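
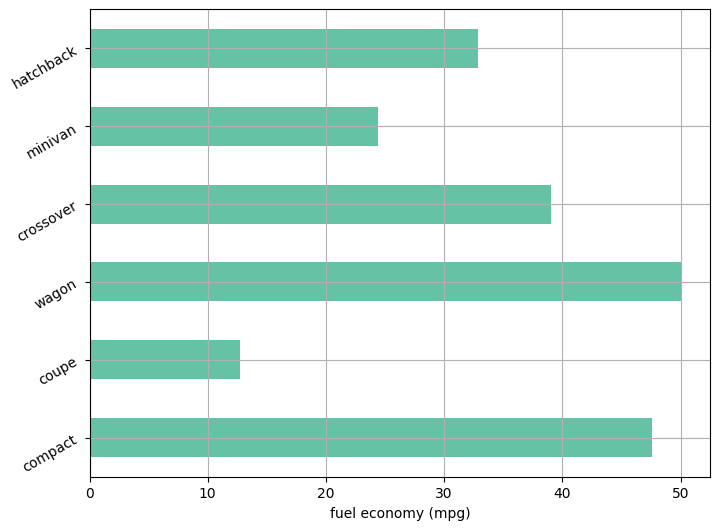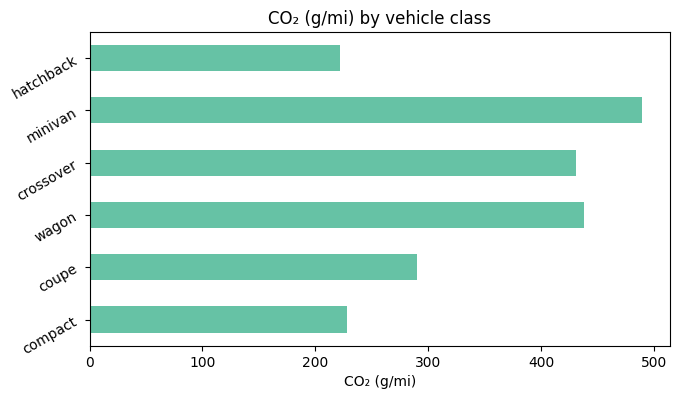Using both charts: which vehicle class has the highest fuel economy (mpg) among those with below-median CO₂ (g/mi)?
compact

Chart 2 median CO₂ (g/mi) ≈ 350; below-median vehicle classes: compact, coupe, hatchback. Among those, compact has the highest fuel economy (mpg) (≈ 50).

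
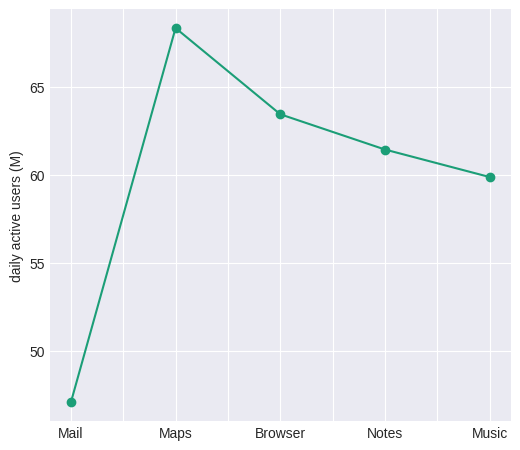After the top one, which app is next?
Top 3: Maps ≈ 68, Browser ≈ 64, Notes ≈ 62.

Browser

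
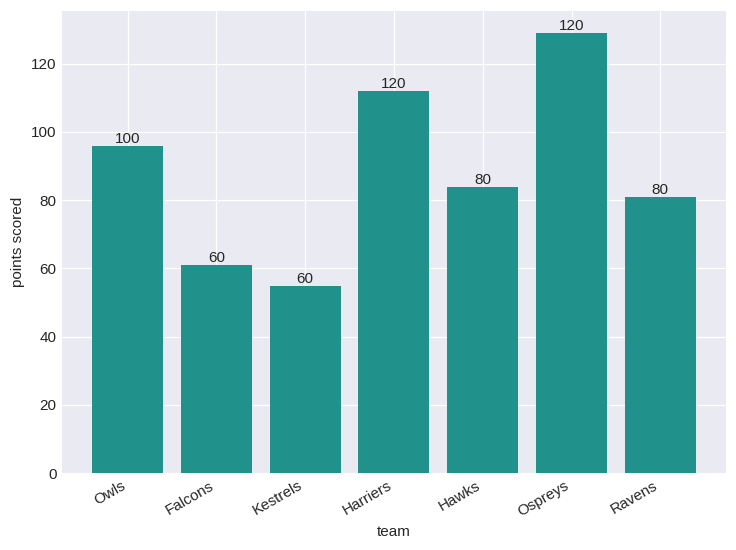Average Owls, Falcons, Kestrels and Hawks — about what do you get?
(100 + 60 + 60 + 80) / 4 ≈ 75.

≈ 75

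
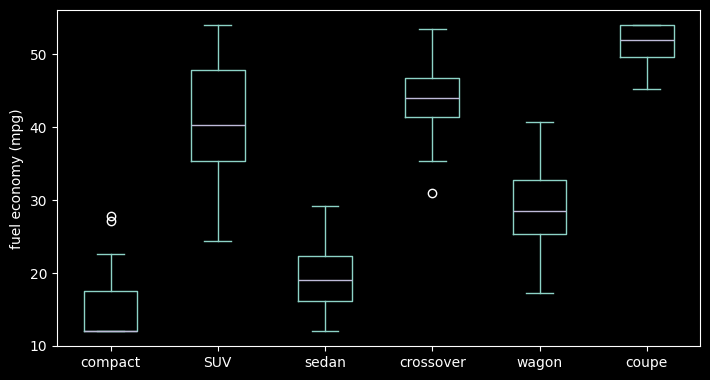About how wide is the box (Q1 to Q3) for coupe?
≈ 5

Q3 ≈ 55, Q1 ≈ 50; IQR ≈ 5.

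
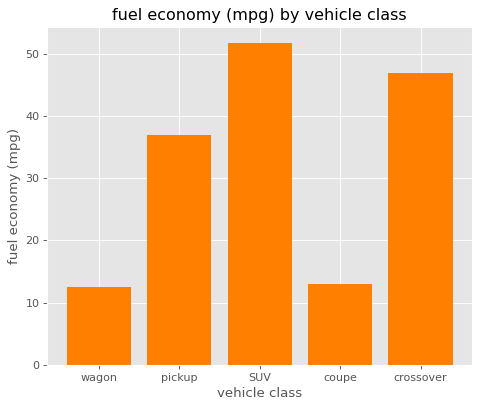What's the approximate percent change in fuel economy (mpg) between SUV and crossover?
≈ -10%

SUV ≈ 50, crossover ≈ 45; (45 − 50) / 50 ≈ -10%.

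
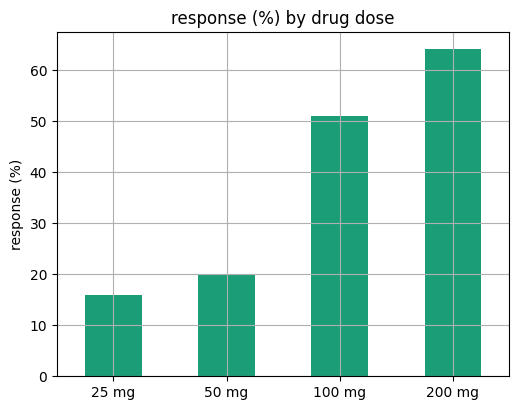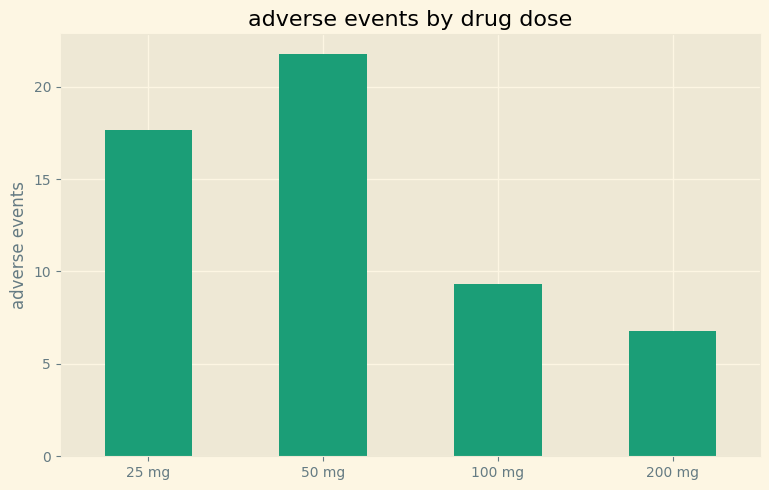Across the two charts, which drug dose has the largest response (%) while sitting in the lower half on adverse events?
200 mg

Chart 2 median adverse events ≈ 14; below-median drug doses: 100 mg, 200 mg. Among those, 200 mg has the highest response (%) (≈ 60).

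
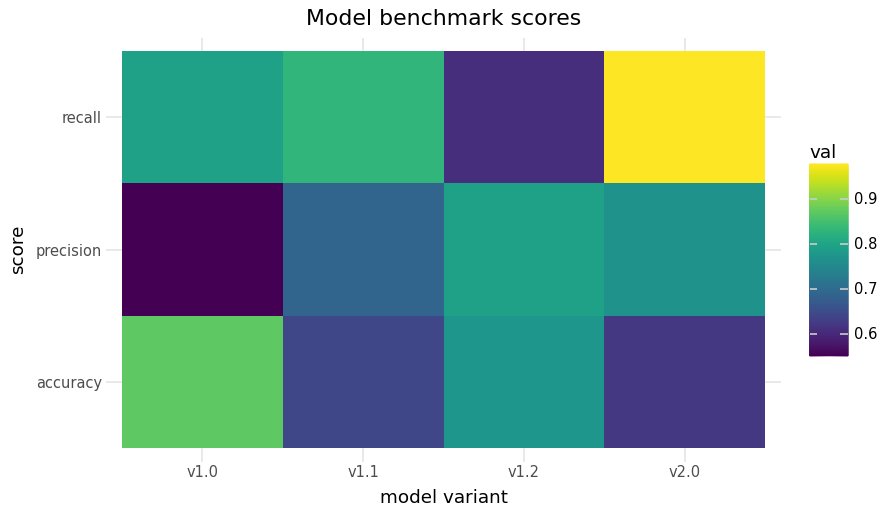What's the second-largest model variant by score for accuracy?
Top 3 for accuracy: v1.0 ≈ 0.85, v1.2 ≈ 0.80, v1.1 ≈ 0.65.

v1.2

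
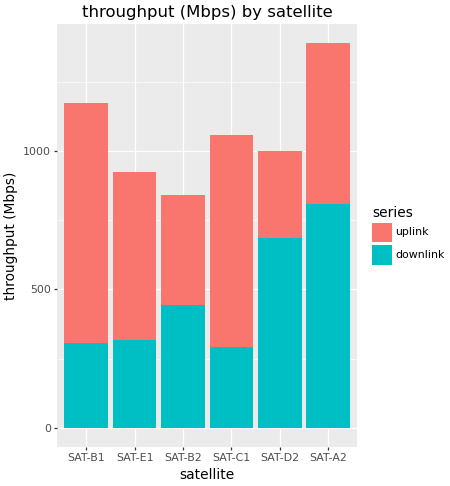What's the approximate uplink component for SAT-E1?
≈ 600

uplink top ≈ 1000, bottom ≈ 400; segment ≈ 600.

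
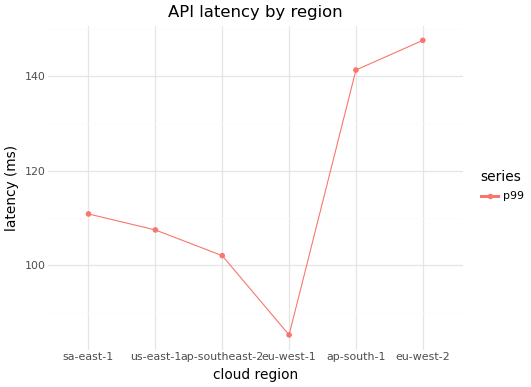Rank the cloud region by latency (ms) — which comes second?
ap-south-1

Top 3: eu-west-2 ≈ 150, ap-south-1 ≈ 140, sa-east-1 ≈ 110.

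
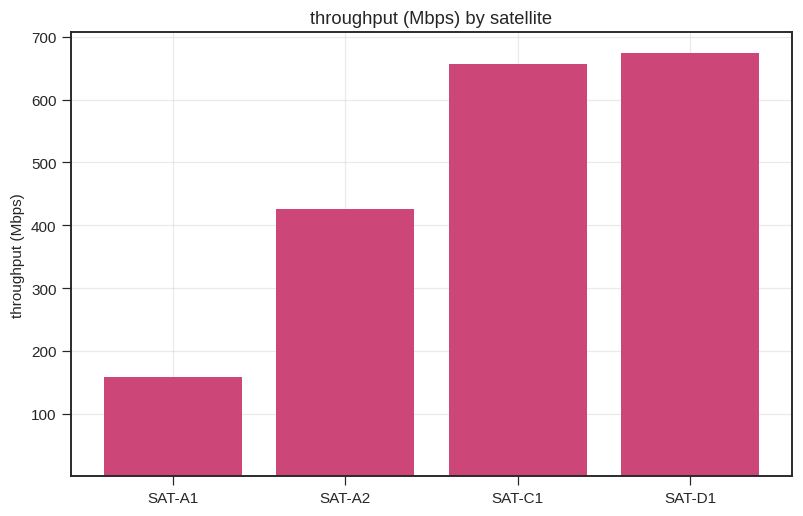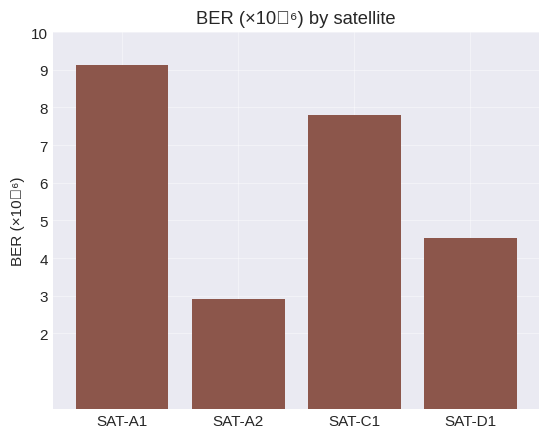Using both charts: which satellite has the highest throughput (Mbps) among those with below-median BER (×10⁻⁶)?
SAT-D1

Chart 2 median BER (×10⁻⁶) ≈ 6; below-median satellites: SAT-A2, SAT-D1. Among those, SAT-D1 has the highest throughput (Mbps) (≈ 700).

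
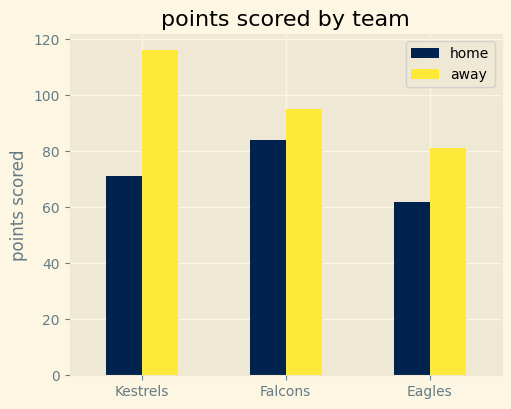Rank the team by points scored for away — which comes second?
Falcons

Top 3 for away: Kestrels ≈ 120, Falcons ≈ 100, Eagles ≈ 80.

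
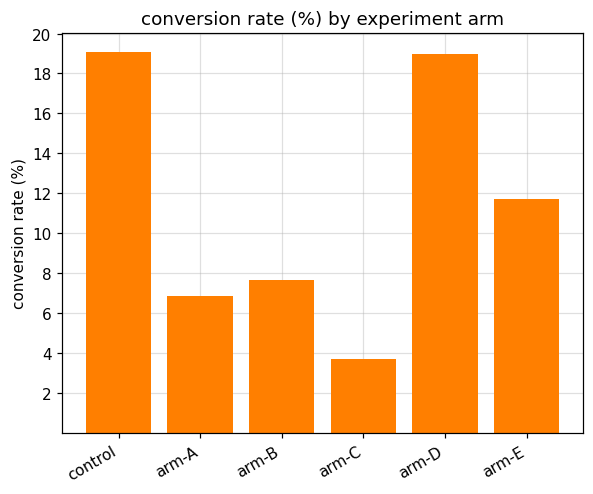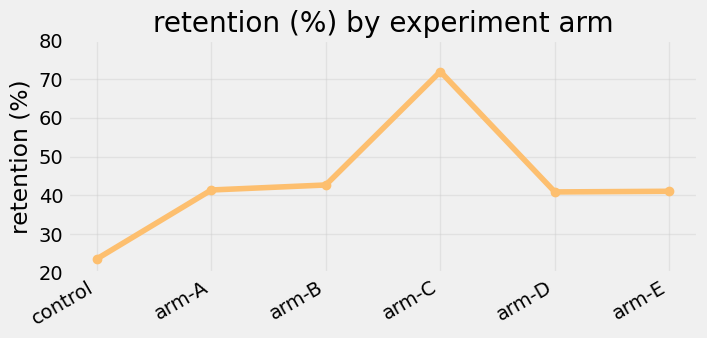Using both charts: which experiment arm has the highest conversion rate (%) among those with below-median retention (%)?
control

Chart 2 median retention (%) ≈ 40; below-median experiment arms: control, arm-D, arm-E. Among those, control has the highest conversion rate (%) (≈ 20).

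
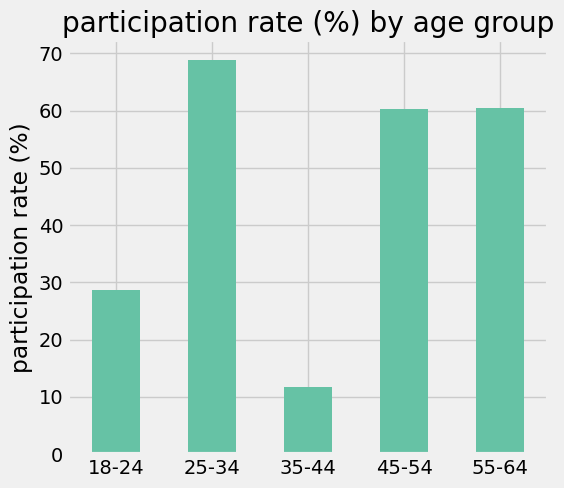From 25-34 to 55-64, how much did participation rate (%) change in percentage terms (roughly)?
≈ -14.3%

25-34 ≈ 70, 55-64 ≈ 60; (60 − 70) / 70 ≈ -14.3%.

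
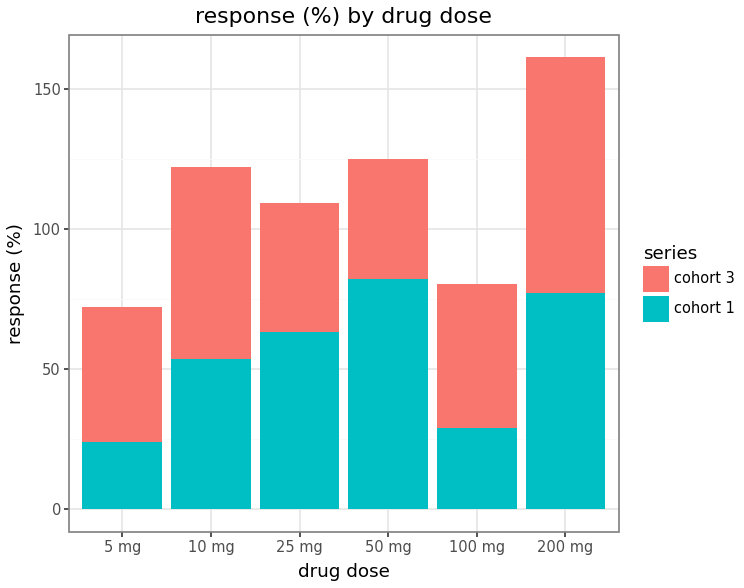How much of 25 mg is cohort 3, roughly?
cohort 3 top ≈ 100, bottom ≈ 60; segment ≈ 40.

≈ 40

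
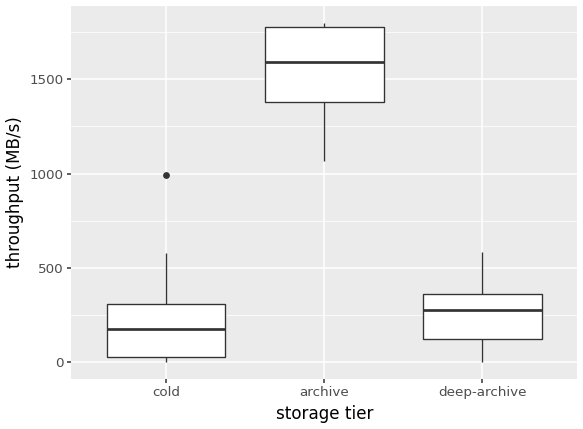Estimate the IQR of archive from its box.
≈ 400

Q3 ≈ 1800, Q1 ≈ 1400; IQR ≈ 400.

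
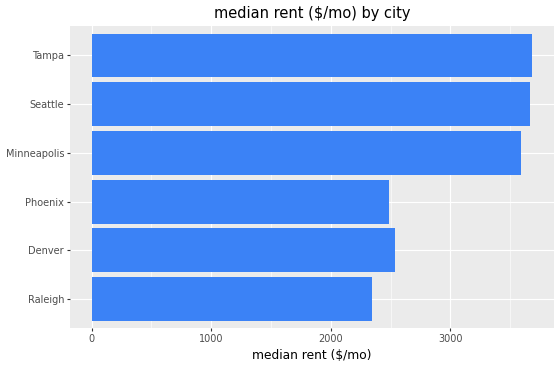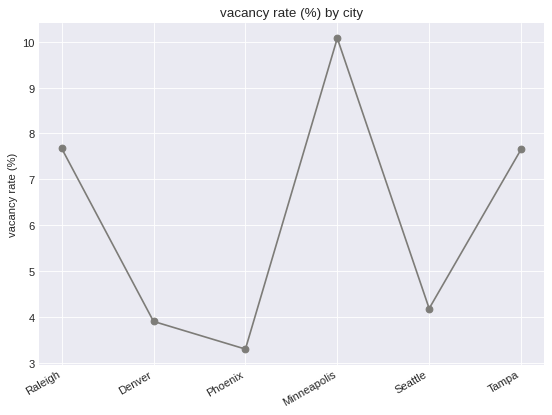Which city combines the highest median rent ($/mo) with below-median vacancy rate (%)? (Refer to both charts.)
Chart 2 median vacancy rate (%) ≈ 6; below-median cities: Denver, Phoenix, Seattle. Among those, Seattle has the highest median rent ($/mo) (≈ 3500).

Seattle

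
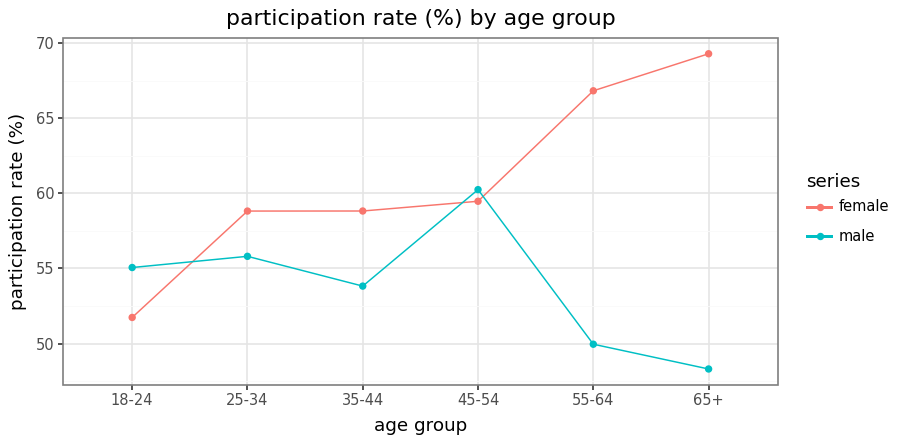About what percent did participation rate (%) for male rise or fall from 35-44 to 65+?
35-44 ≈ 54, 65+ ≈ 48; (48 − 54) / 54 ≈ -11.1%.

≈ -11.1%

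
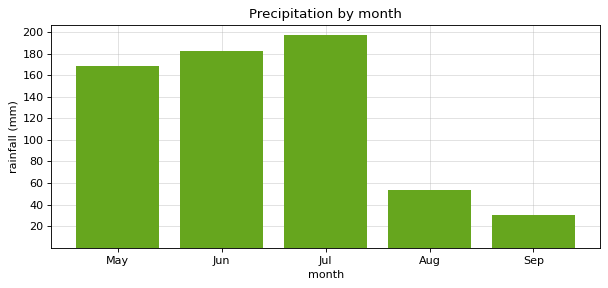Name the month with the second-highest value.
Jun

Top 3: Jul ≈ 200, Jun ≈ 180, May ≈ 160.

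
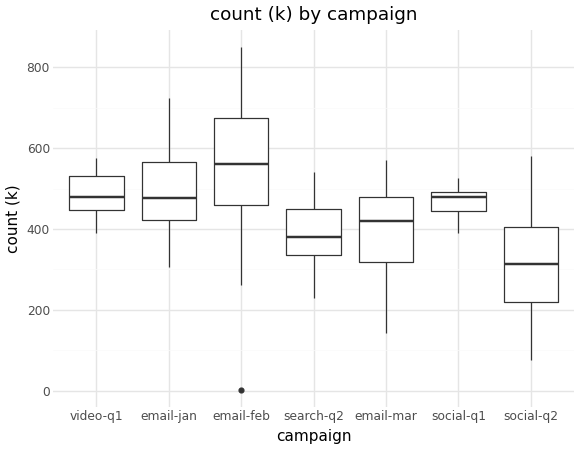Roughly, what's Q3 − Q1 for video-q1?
Q3 ≈ 525, Q1 ≈ 450; IQR ≈ 75.

≈ 75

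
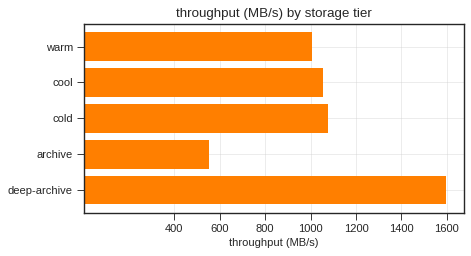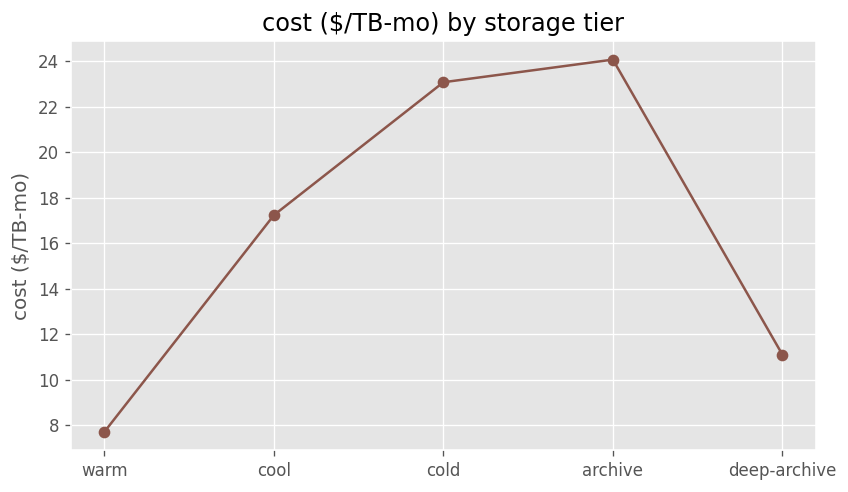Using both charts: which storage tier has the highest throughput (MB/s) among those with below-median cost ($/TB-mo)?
deep-archive

Chart 2 median cost ($/TB-mo) ≈ 15; below-median storage tiers: warm, deep-archive. Among those, deep-archive has the highest throughput (MB/s) (≈ 1600).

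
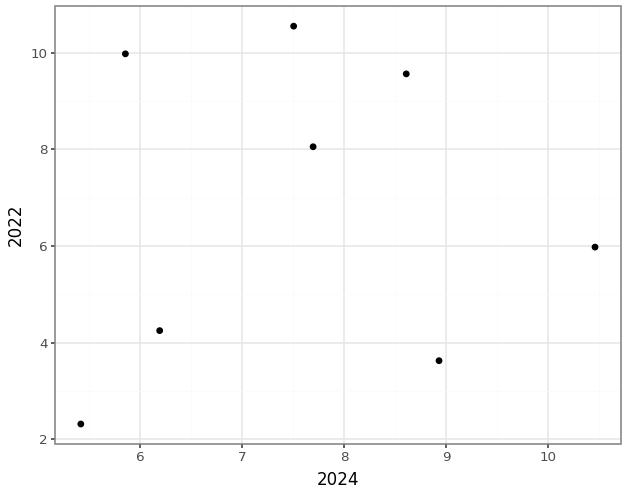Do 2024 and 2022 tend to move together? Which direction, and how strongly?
no clear correlation

Points are roughly uncorrelated; weak (|r| ≈ 0.1).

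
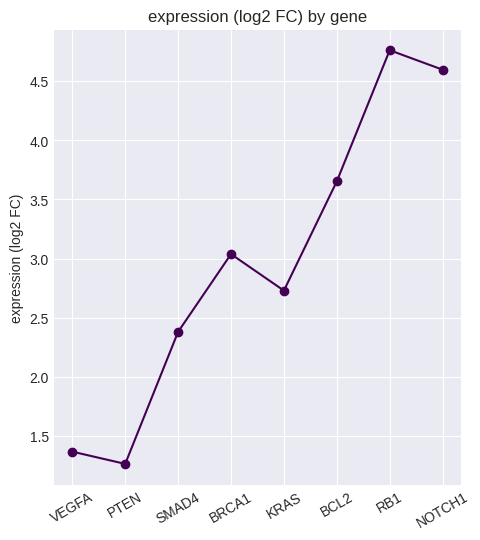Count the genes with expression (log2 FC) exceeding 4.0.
Above 4.0: RB1, NOTCH1.

2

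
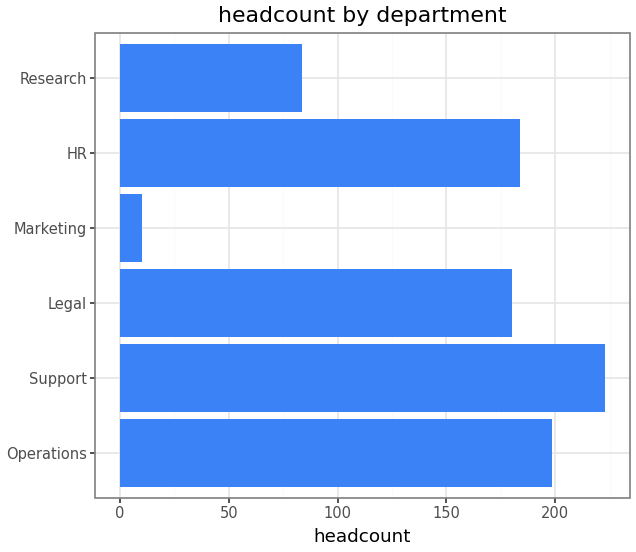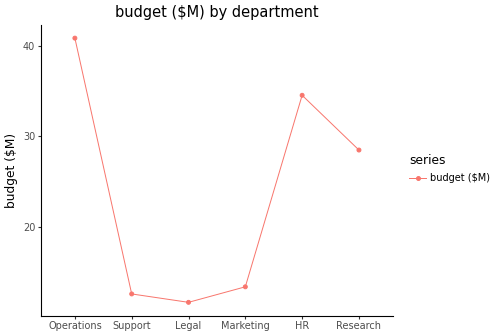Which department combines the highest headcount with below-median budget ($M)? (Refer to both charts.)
Support

Chart 2 median budget ($M) ≈ 20; below-median departments: Support, Legal, Marketing. Among those, Support has the highest headcount (≈ 225).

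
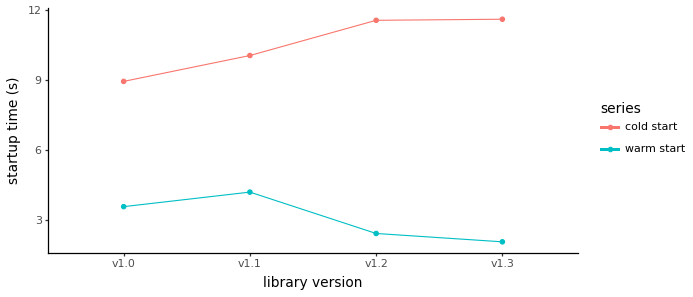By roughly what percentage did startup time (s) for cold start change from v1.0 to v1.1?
≈ +11.1%

v1.0 ≈ 9, v1.1 ≈ 10; (10 − 9) / 9 ≈ +11.1%.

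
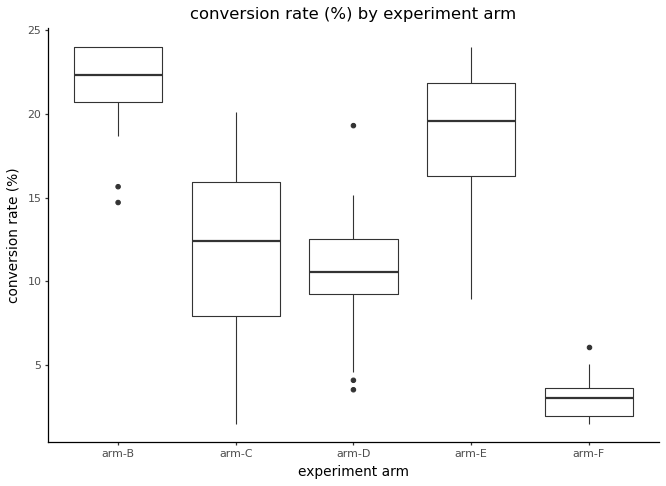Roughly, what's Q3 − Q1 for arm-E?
≈ 6

Q3 ≈ 22, Q1 ≈ 16; IQR ≈ 6.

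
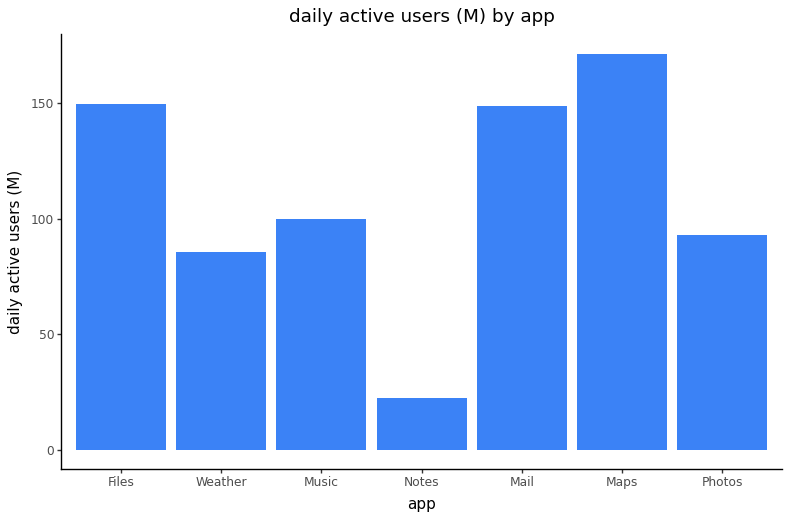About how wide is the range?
≈ 160

Max Maps ≈ 180, min Notes ≈ 20; range ≈ 160.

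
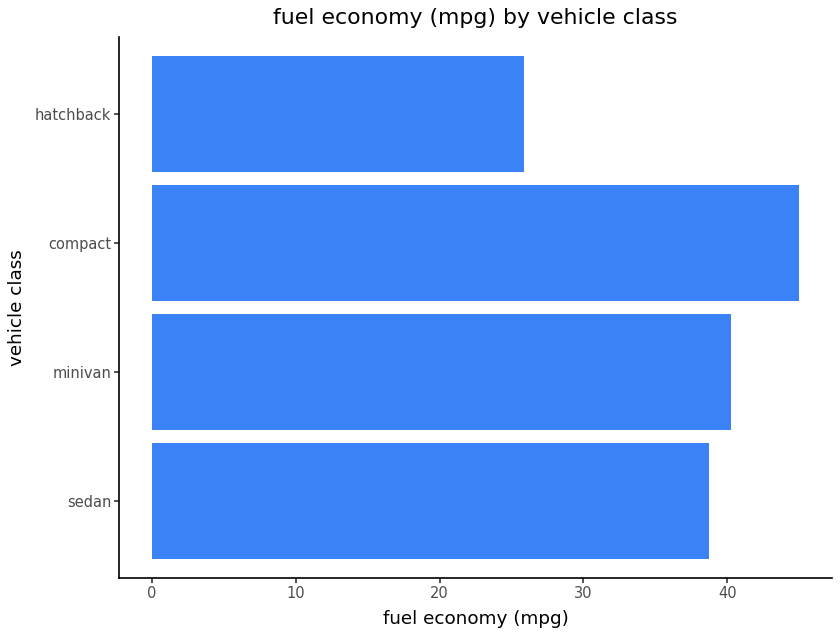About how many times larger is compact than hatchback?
≈ 1.8×

compact ≈ 45, hatchback ≈ 25; 45/25 ≈ 1.8.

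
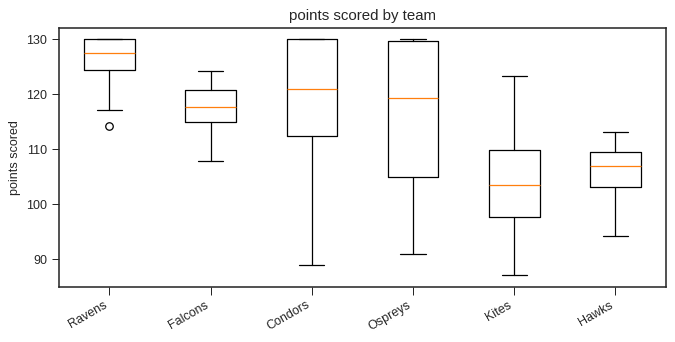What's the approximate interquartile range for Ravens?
≈ 5

Q3 ≈ 130, Q1 ≈ 125; IQR ≈ 5.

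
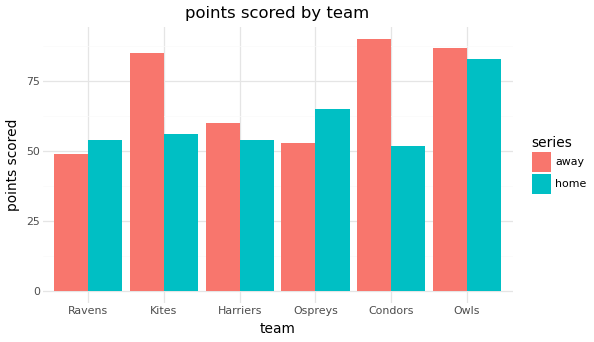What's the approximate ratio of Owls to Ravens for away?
≈ 1.8×

Owls ≈ 90, Ravens ≈ 50; 90/50 ≈ 1.8.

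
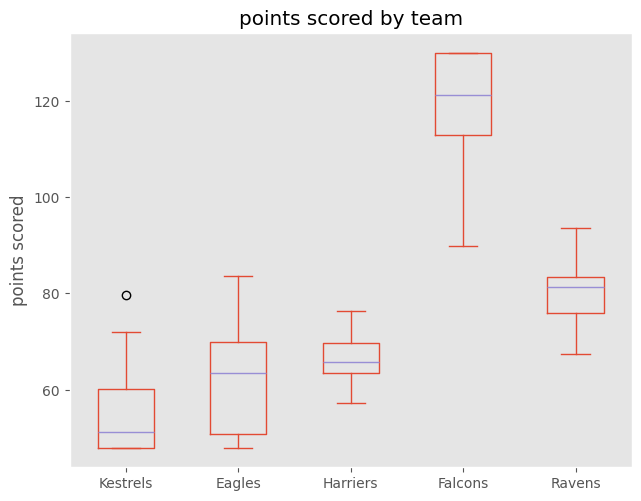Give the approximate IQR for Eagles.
≈ 20

Q3 ≈ 70, Q1 ≈ 50; IQR ≈ 20.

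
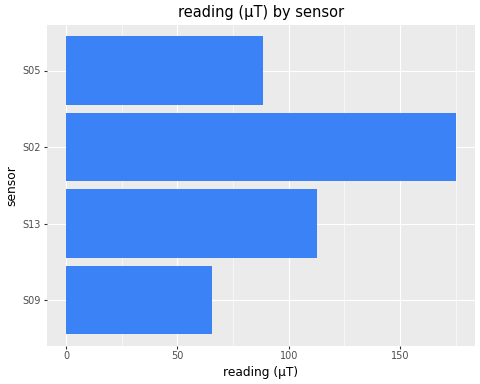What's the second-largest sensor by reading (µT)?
Top 3: S02 ≈ 180, S13 ≈ 120, S05 ≈ 80.

S13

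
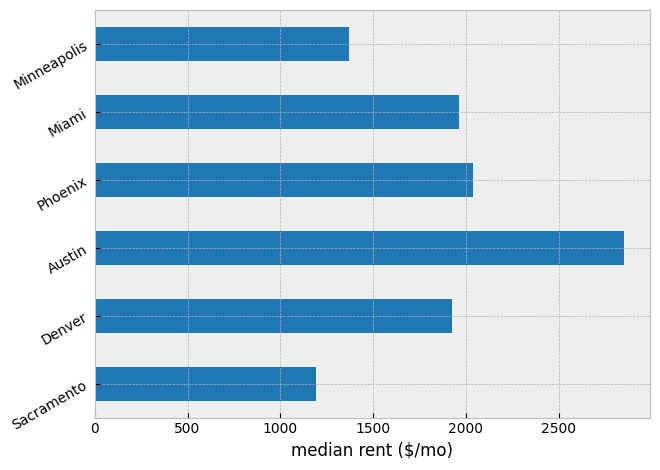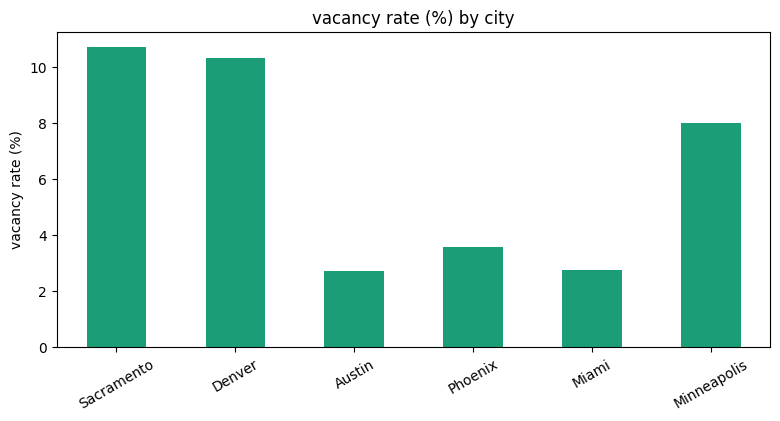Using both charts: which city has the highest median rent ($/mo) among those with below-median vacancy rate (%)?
Chart 2 median vacancy rate (%) ≈ 6; below-median cities: Austin, Phoenix, Miami. Among those, Austin has the highest median rent ($/mo) (≈ 3000).

Austin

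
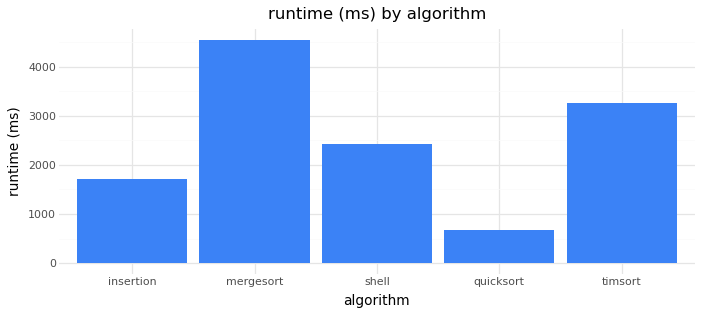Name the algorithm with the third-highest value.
Top 4: mergesort ≈ 4500, timsort ≈ 3500, shell ≈ 2500, insertion ≈ 1500.

shell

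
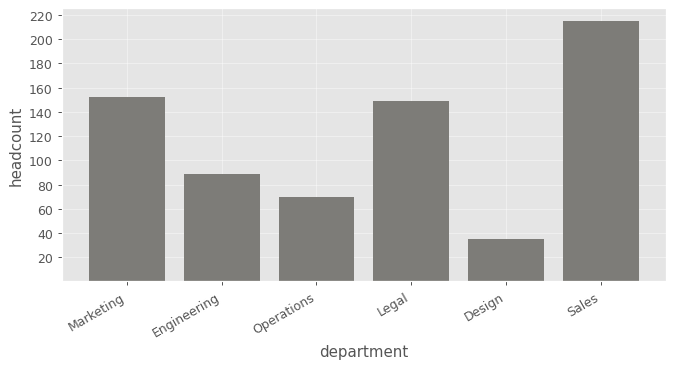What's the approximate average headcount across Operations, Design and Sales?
≈ 113

(80 + 40 + 220) / 3 ≈ 113.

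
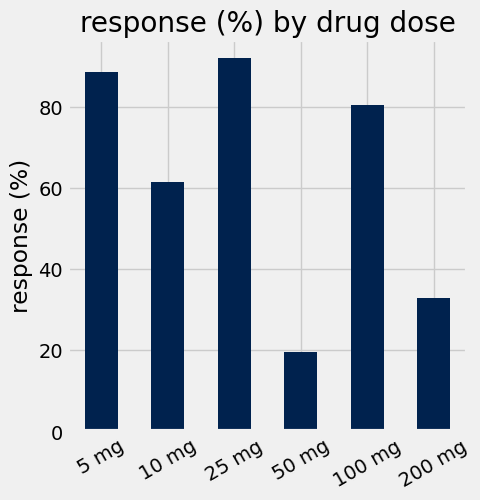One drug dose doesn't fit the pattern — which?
50 mg

50 mg ≈ 20; the rest sit between ≈ 30 and ≈ 90.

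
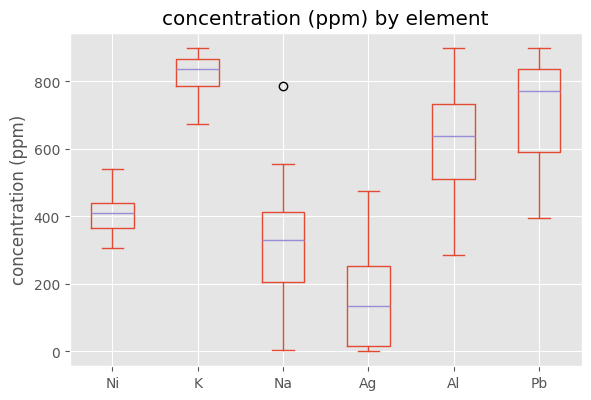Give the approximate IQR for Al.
≈ 200

Q3 ≈ 700, Q1 ≈ 500; IQR ≈ 200.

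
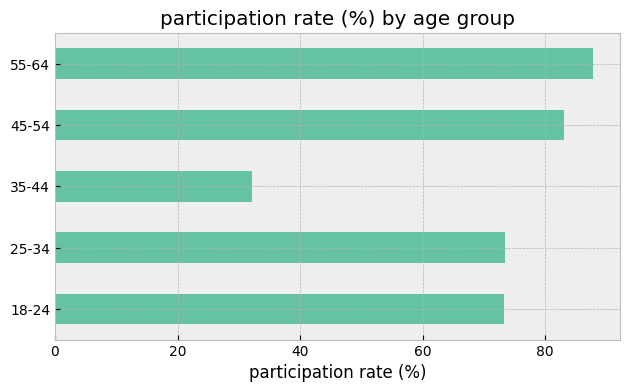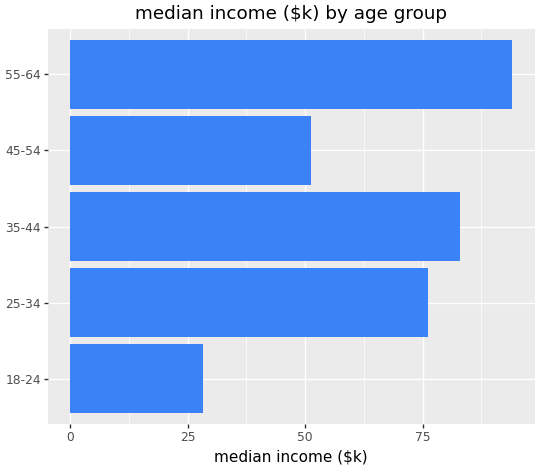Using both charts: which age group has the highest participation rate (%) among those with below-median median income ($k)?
Chart 2 median median income ($k) ≈ 80; below-median age groups: 18-24, 45-54. Among those, 45-54 has the highest participation rate (%) (≈ 80).

45-54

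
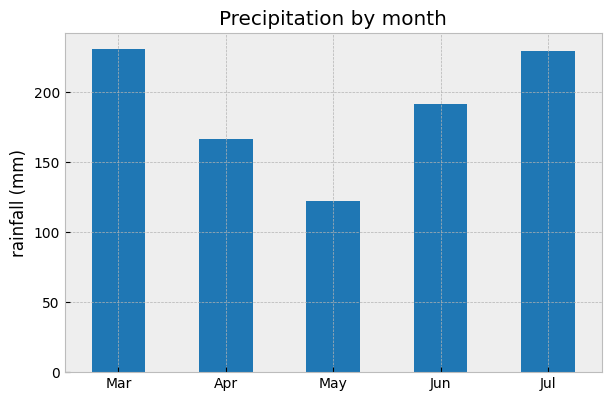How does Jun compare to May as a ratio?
Jun ≈ 200, May ≈ 120; 200/120 ≈ 1.67.

≈ 1.67×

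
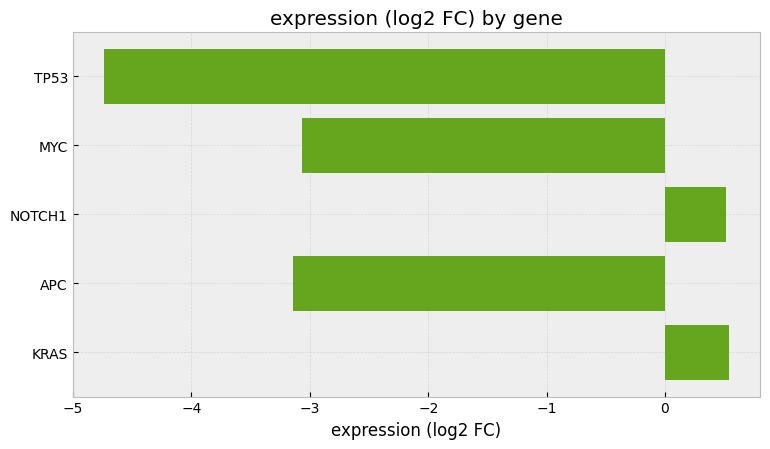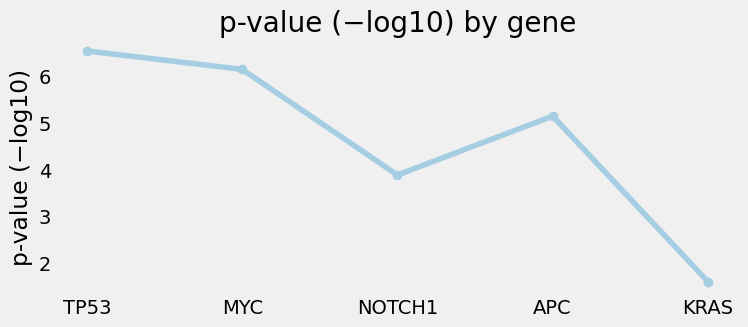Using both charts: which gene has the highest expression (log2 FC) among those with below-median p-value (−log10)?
Chart 2 median p-value (−log10) ≈ 5; below-median genes: NOTCH1, KRAS. Among those, KRAS has the highest expression (log2 FC) (≈ 0.55).

KRAS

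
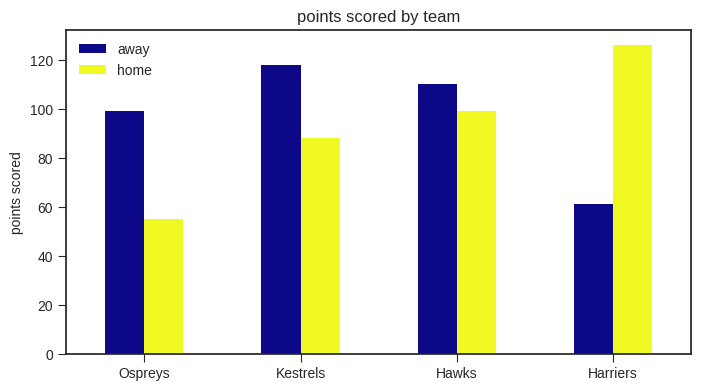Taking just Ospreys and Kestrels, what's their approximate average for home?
(60 + 80) / 2 ≈ 70.

≈ 70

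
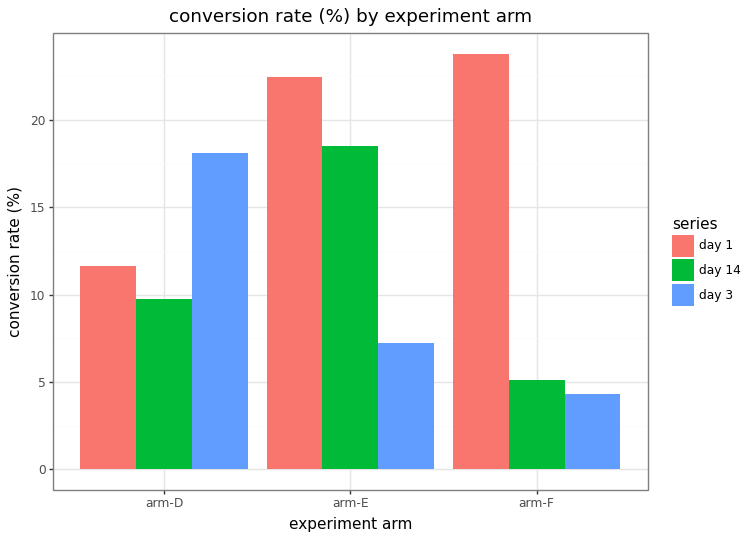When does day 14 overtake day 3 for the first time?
arm-E

arm-D: day 14 ≈ 10 vs day 3 ≈ 18 (not yet); arm-E: day 14 ≈ 18 vs day 3 ≈ 8 (first crossover).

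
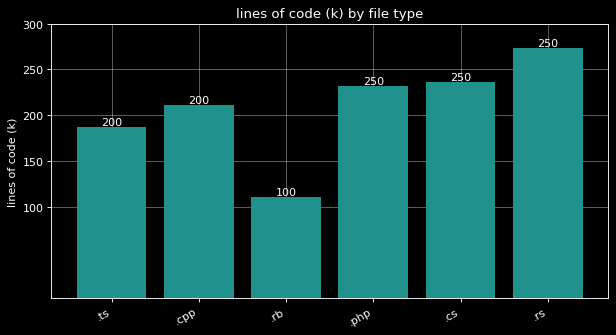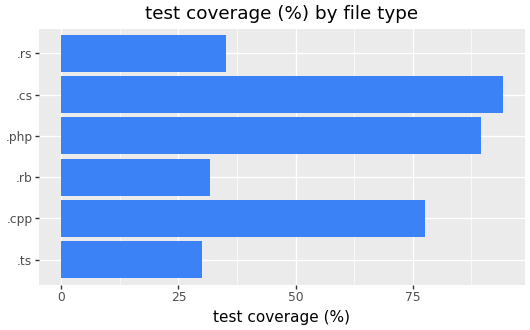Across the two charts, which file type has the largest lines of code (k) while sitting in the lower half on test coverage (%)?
.rs

Chart 2 median test coverage (%) ≈ 60; below-median file types: .ts, .rb, .rs. Among those, .rs has the highest lines of code (k) (≈ 250).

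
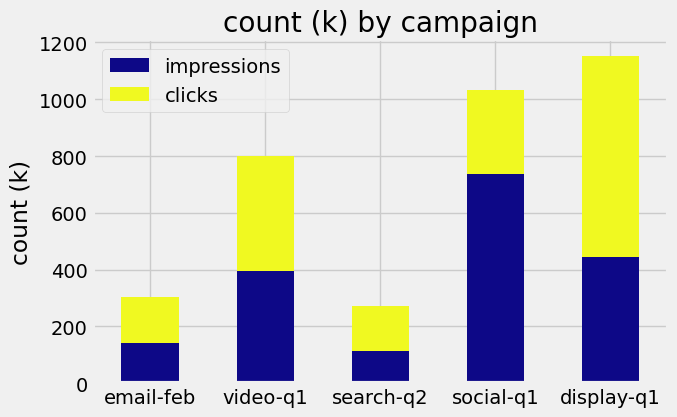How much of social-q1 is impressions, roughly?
impressions top ≈ 700, bottom ≈ 0; segment ≈ 700.

≈ 700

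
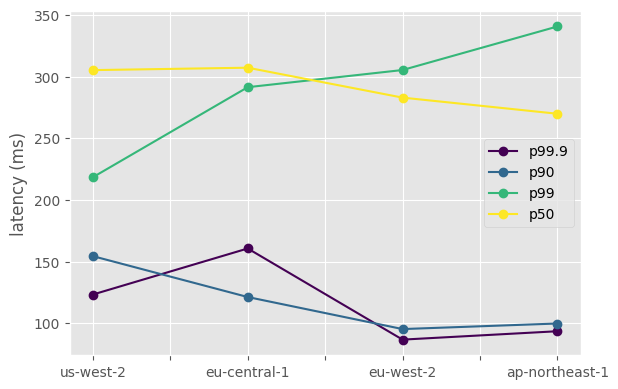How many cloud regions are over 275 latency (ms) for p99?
Above 275: eu-central-1, eu-west-2, ap-northeast-1.

3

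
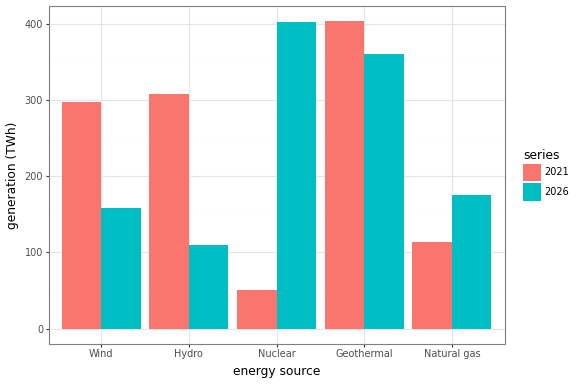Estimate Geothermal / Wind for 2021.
Geothermal ≈ 400, Wind ≈ 300; 400/300 ≈ 1.33.

≈ 1.33×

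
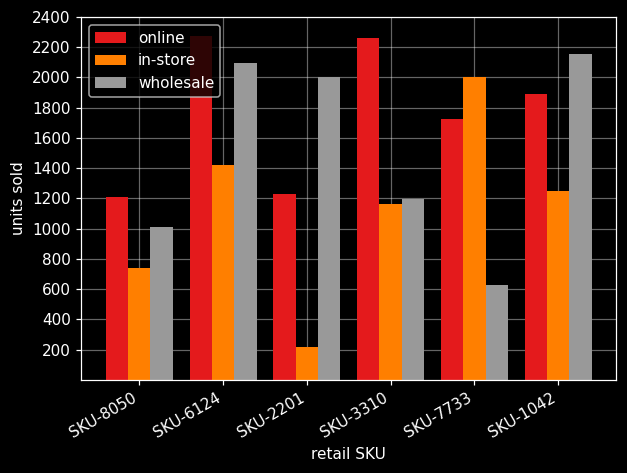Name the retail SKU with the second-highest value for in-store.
SKU-6124

Top 3 for in-store: SKU-7733 ≈ 2000, SKU-6124 ≈ 1400, SKU-1042 ≈ 1200.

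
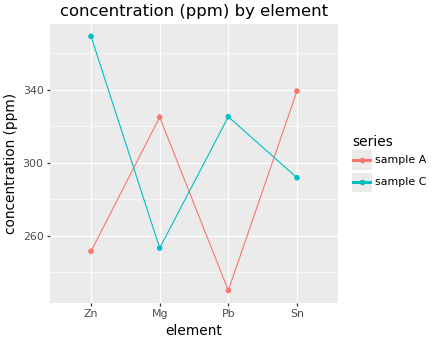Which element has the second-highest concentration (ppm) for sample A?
Mg

Top 3 for sample A: Sn ≈ 340, Mg ≈ 320, Zn ≈ 260.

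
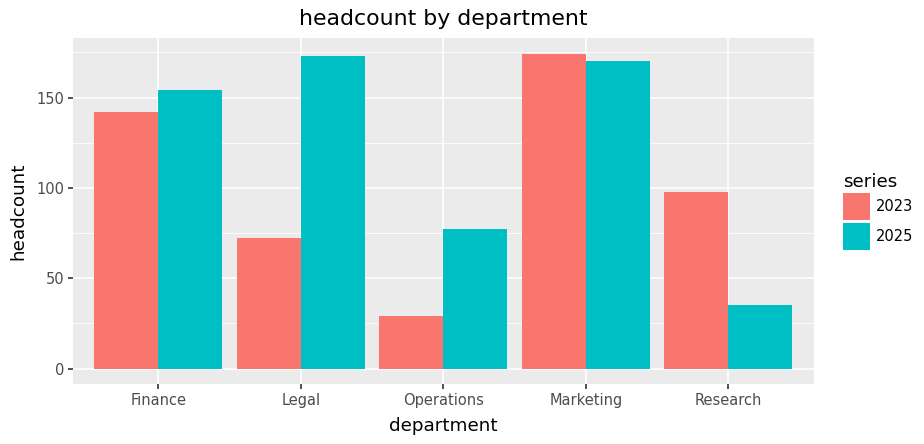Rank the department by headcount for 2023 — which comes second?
Finance

Top 3 for 2023: Marketing ≈ 180, Finance ≈ 140, Research ≈ 100.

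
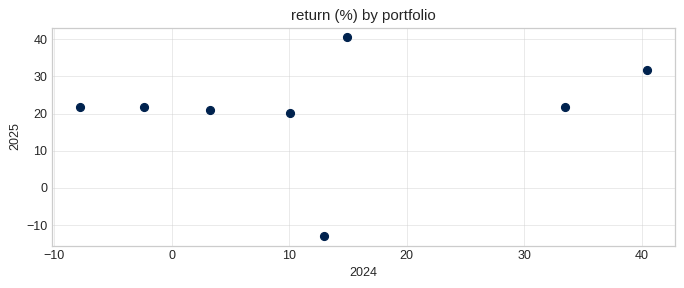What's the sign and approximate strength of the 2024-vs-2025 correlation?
Points are roughly uncorrelated; weak (|r| ≈ 0.2).

no clear correlation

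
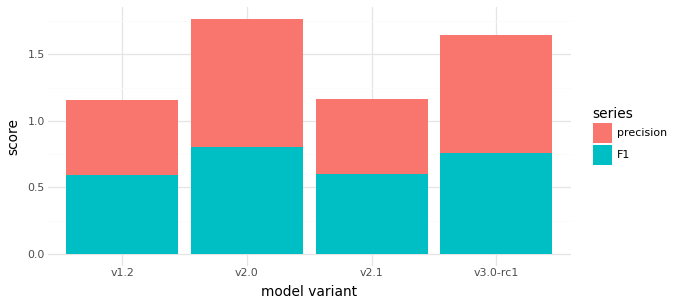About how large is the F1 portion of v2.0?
≈ 0.8

F1 top ≈ 0.8, bottom ≈ 0.0; segment ≈ 0.8.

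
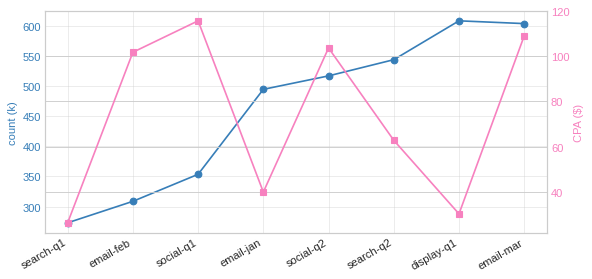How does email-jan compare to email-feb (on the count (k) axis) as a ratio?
≈ 1.67×

email-jan ≈ 500, email-feb ≈ 300; 500/300 ≈ 1.67.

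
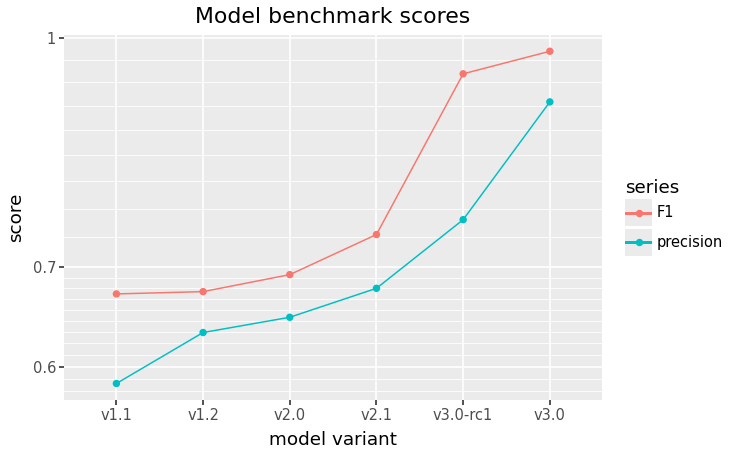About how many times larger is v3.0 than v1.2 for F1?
≈ 1.54×

v3.0 ≈ 1.00, v1.2 ≈ 0.65; 1.00/0.65 ≈ 1.54.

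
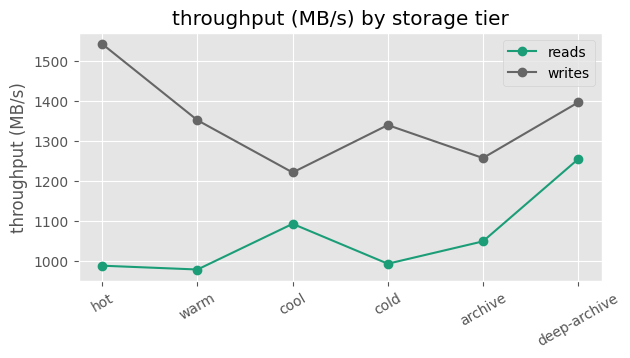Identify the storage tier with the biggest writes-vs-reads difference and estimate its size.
hot, ≈ 550 MB/s

hot: writes ≈ 1550, reads ≈ 1000 → gap ≈ 550. Next-largest (warm) is only ≈ 350.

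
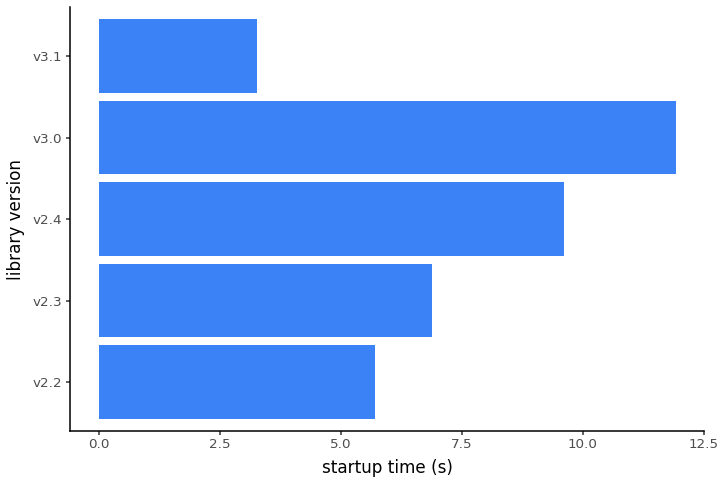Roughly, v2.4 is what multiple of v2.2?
≈ 1.67×

v2.4 ≈ 10, v2.2 ≈ 6; 10/6 ≈ 1.67.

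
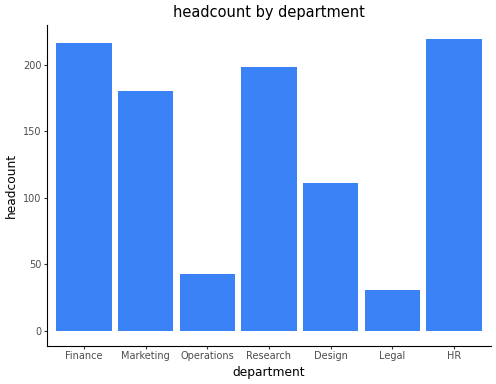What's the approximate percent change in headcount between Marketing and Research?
≈ +11.1%

Marketing ≈ 180, Research ≈ 200; (200 − 180) / 180 ≈ +11.1%.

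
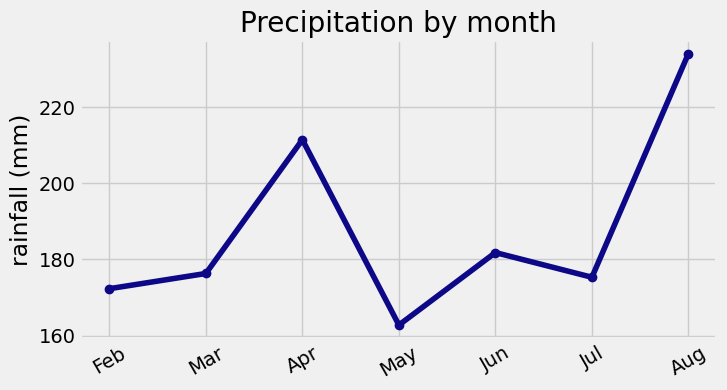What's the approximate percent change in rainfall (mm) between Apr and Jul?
≈ -14.3%

Apr ≈ 210, Jul ≈ 180; (180 − 210) / 210 ≈ -14.3%.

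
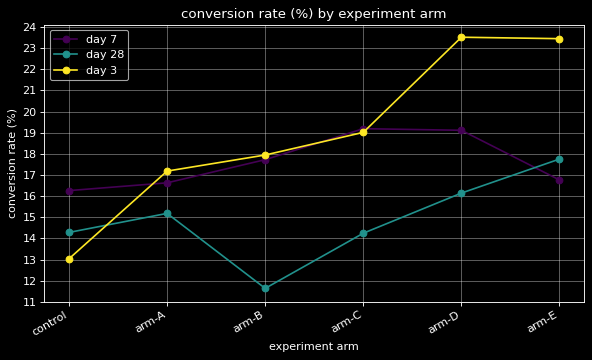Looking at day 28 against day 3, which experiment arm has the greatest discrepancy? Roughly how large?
arm-D, ≈ 8 %

arm-D: day 28 ≈ 16, day 3 ≈ 24 → gap ≈ 8. Next-largest (arm-B) is only ≈ 6.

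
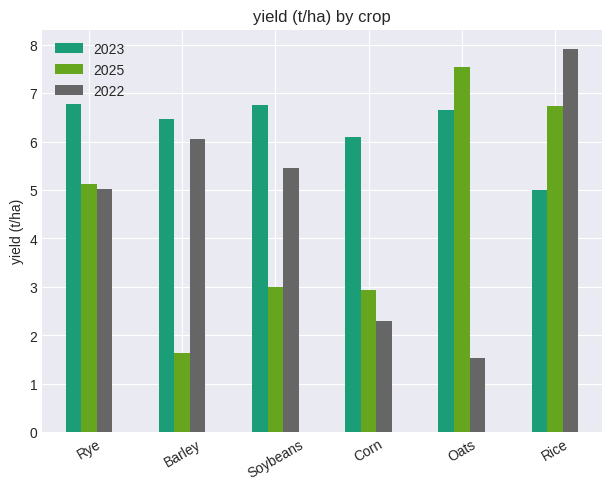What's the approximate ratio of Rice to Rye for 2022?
Rice ≈ 8, Rye ≈ 5; 8/5 ≈ 1.6.

≈ 1.6×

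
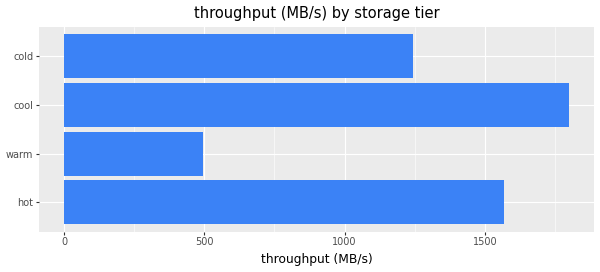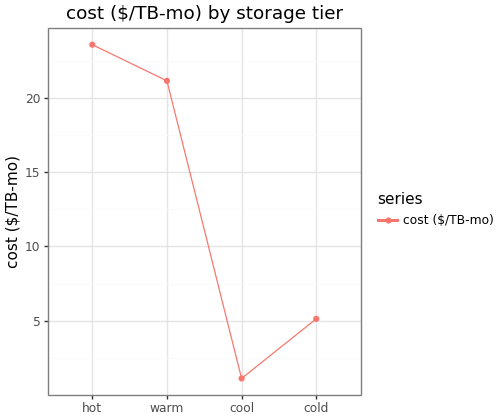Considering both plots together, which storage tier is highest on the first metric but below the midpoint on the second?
Chart 2 median cost ($/TB-mo) ≈ 15; below-median storage tiers: cool, cold. Among those, cool has the highest throughput (MB/s) (≈ 1800).

cool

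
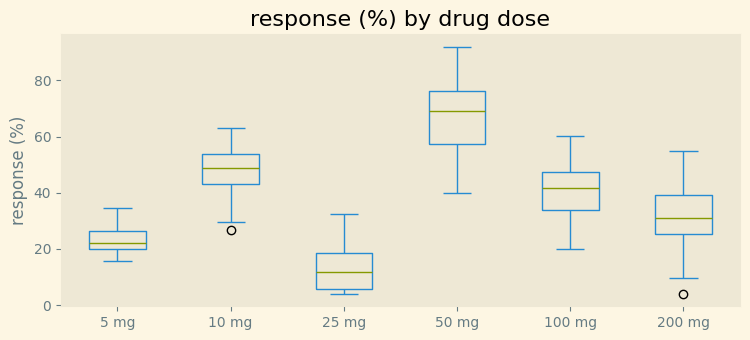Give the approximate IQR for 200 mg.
≈ 15

Q3 ≈ 40, Q1 ≈ 25; IQR ≈ 15.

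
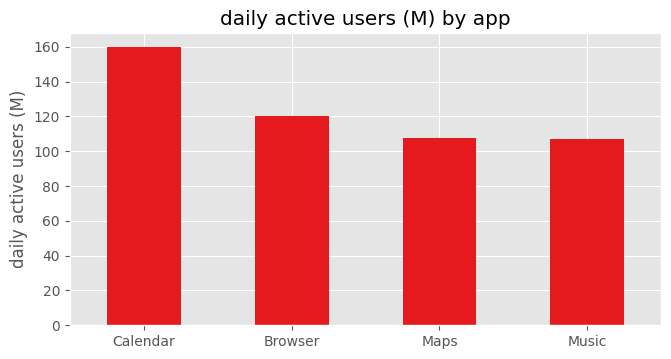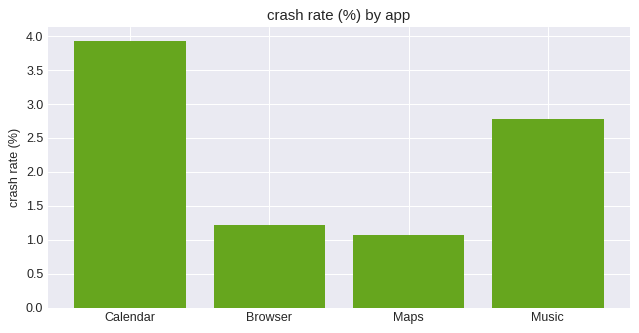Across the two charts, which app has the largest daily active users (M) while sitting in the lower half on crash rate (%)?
Browser

Chart 2 median crash rate (%) ≈ 2; below-median apps: Browser, Maps. Among those, Browser has the highest daily active users (M) (≈ 120).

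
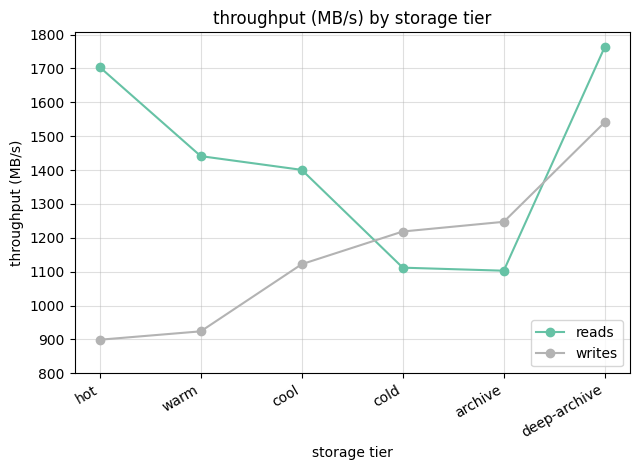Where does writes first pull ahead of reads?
cool: writes ≈ 1100 vs reads ≈ 1400 (not yet); cold: writes ≈ 1200 vs reads ≈ 1100 (first crossover).

cold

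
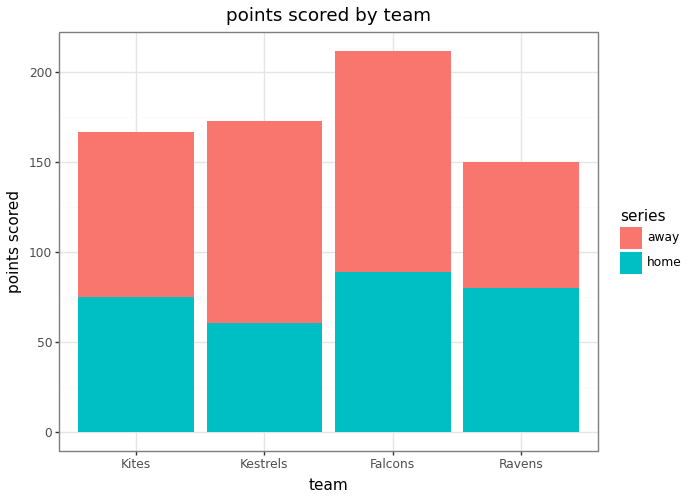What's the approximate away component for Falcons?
away top ≈ 220, bottom ≈ 80; segment ≈ 140.

≈ 140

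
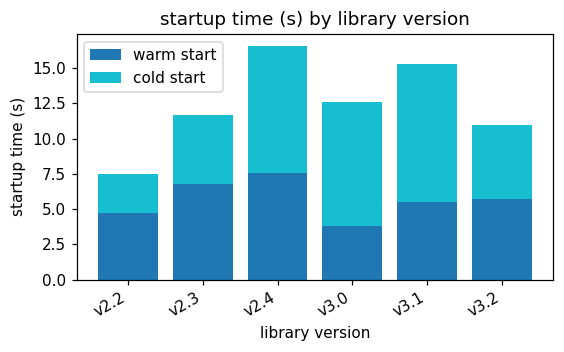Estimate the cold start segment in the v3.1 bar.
≈ 10

cold start top ≈ 16, bottom ≈ 6; segment ≈ 10.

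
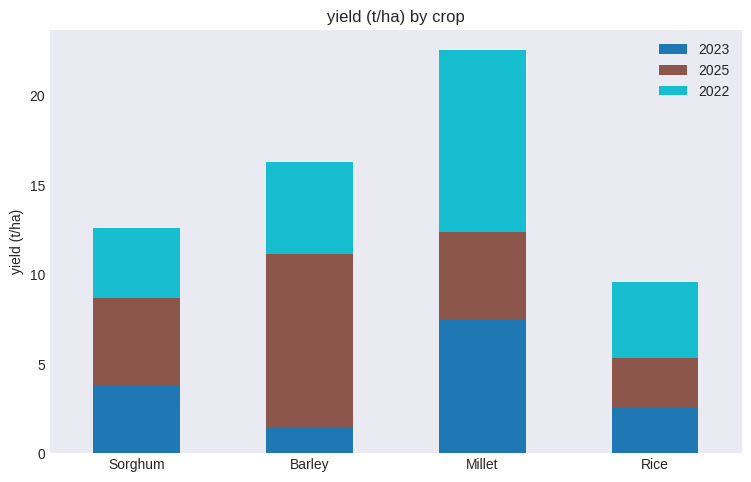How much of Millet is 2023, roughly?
2023 top ≈ 8, bottom ≈ 0; segment ≈ 8.

≈ 8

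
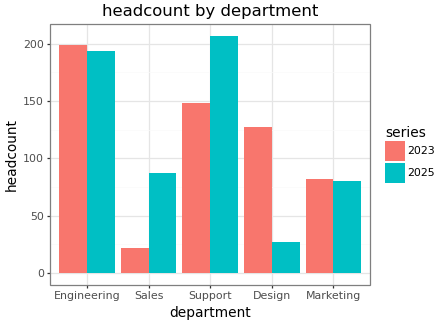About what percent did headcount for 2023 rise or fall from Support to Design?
≈ -14.3%

Support ≈ 140, Design ≈ 120; (120 − 140) / 140 ≈ -14.3%.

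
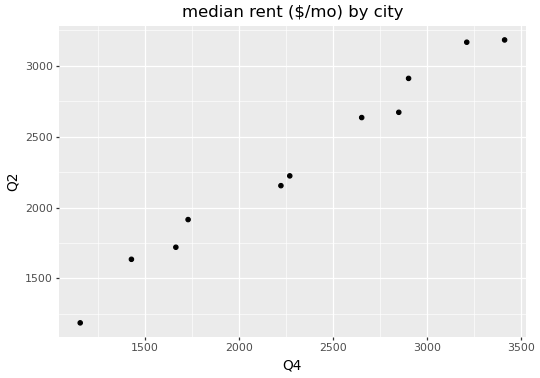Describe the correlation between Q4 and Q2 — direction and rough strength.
Points are positively correlated; strong (|r| ≈ 1.0).

positive, strong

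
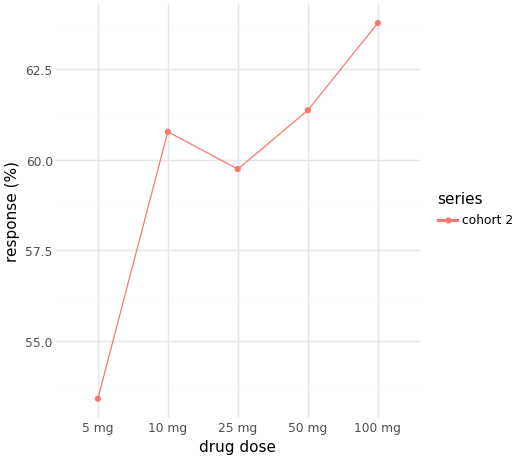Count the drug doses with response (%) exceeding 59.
Above 59: 10 mg, 25 mg, 50 mg, 100 mg.

4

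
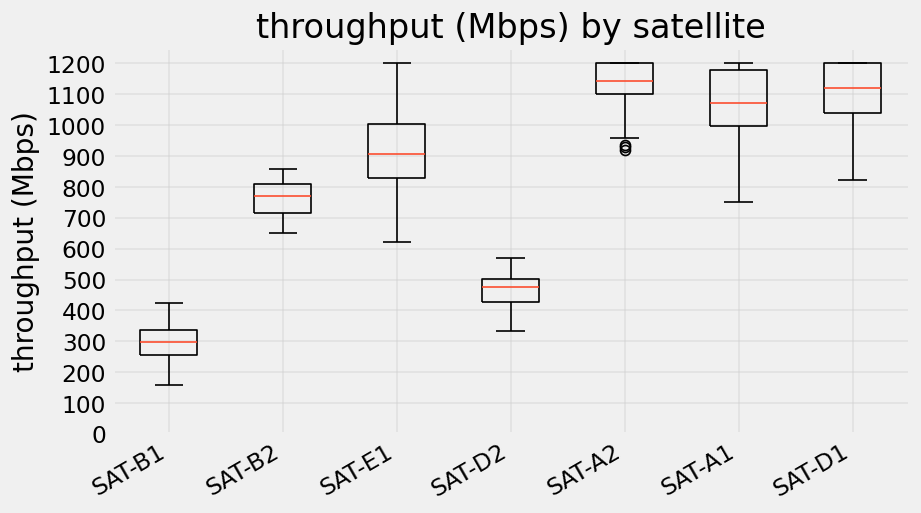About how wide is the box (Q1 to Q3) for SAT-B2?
≈ 100

Q3 ≈ 800, Q1 ≈ 700; IQR ≈ 100.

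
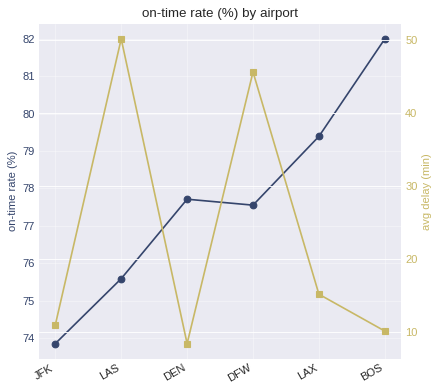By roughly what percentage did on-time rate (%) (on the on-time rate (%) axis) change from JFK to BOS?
≈ +10.8%

JFK ≈ 74, BOS ≈ 82; (82 − 74) / 74 ≈ +10.8%.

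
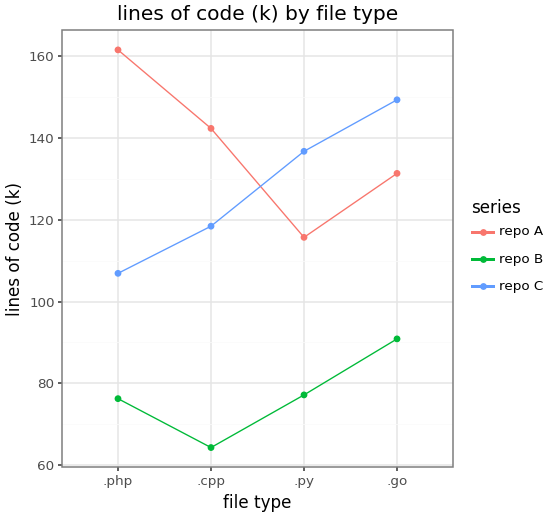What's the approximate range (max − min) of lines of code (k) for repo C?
≈ 40

Max .go ≈ 150, min .php ≈ 110; range ≈ 40.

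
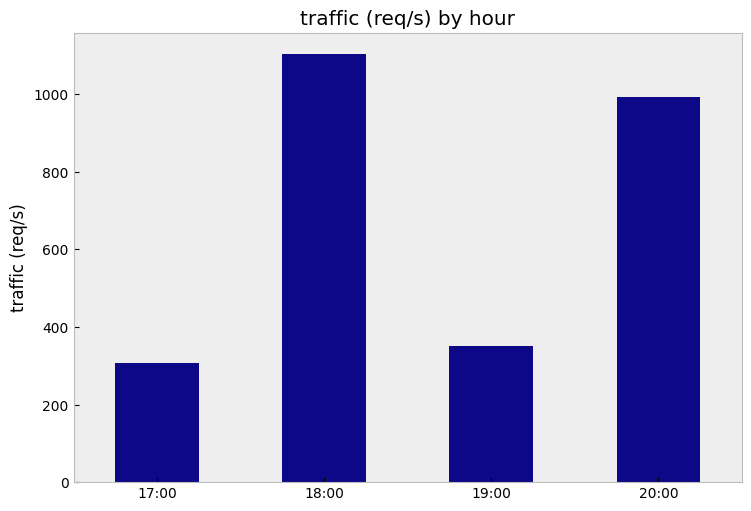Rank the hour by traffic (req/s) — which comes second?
20:00

Top 3: 18:00 ≈ 1100, 20:00 ≈ 1000, 19:00 ≈ 300.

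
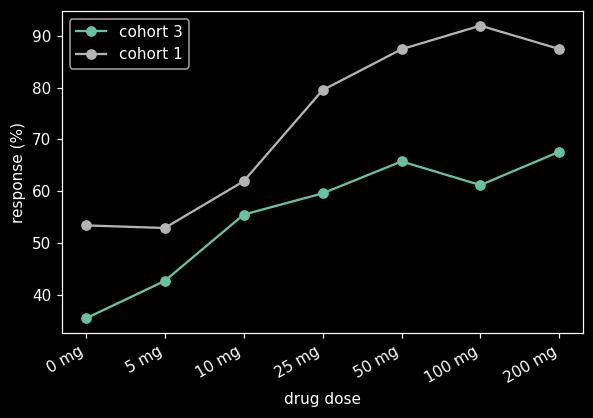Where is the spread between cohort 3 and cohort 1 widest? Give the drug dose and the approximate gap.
100 mg: cohort 3 ≈ 60, cohort 1 ≈ 90 → gap ≈ 30. Next-largest (50 mg) is only ≈ 20.

100 mg, ≈ 30 %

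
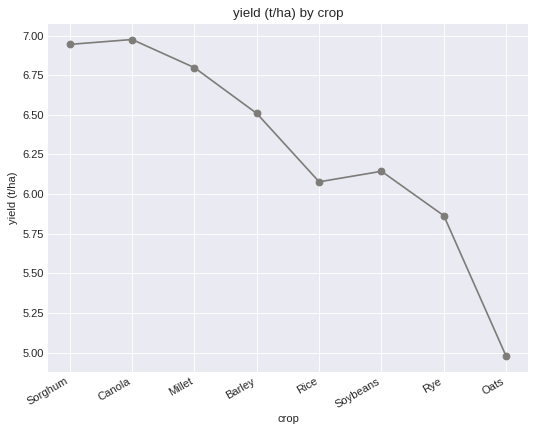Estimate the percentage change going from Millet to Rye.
Millet ≈ 6.8, Rye ≈ 5.8; (5.8 − 6.8) / 6.8 ≈ -14.7%.

≈ -14.7%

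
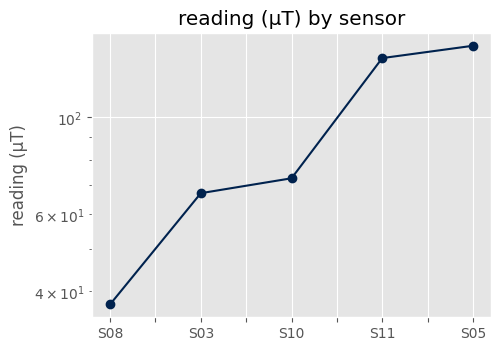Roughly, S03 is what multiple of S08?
≈ 1.75×

S03 ≈ 70, S08 ≈ 40; 70/40 ≈ 1.75.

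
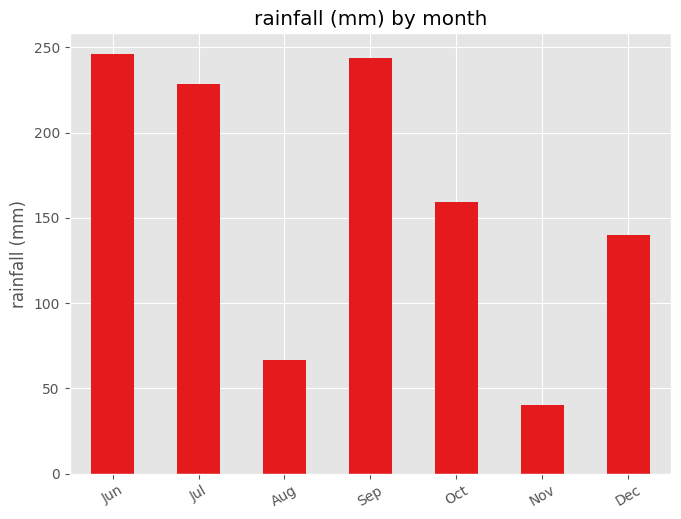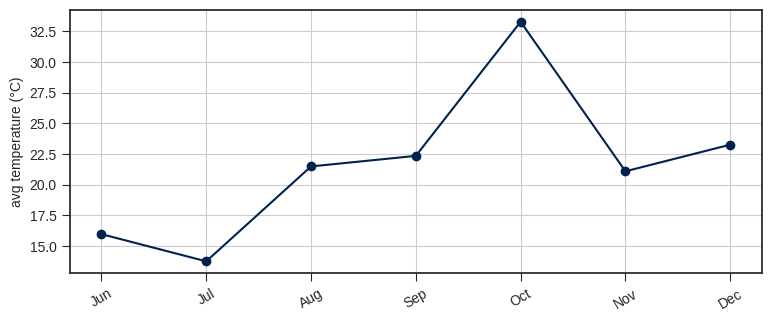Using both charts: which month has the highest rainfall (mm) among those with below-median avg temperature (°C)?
Jun

Chart 2 median avg temperature (°C) ≈ 20; below-median months: Jun, Jul, Nov. Among those, Jun has the highest rainfall (mm) (≈ 250).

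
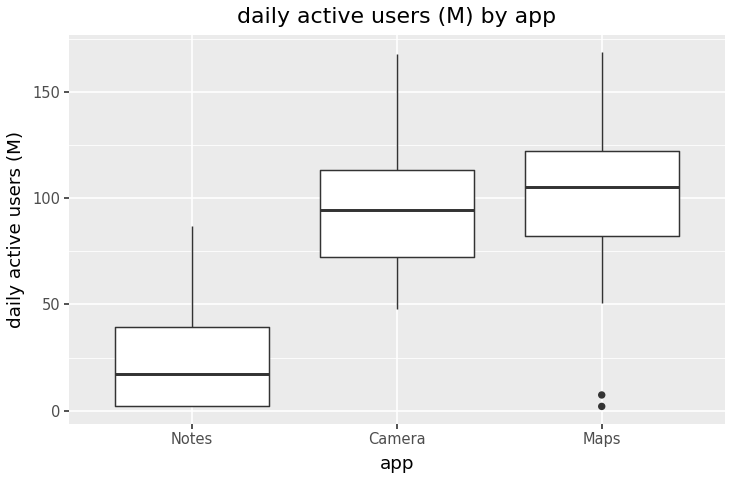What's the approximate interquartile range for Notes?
≈ 40

Q3 ≈ 40, Q1 ≈ 0; IQR ≈ 40.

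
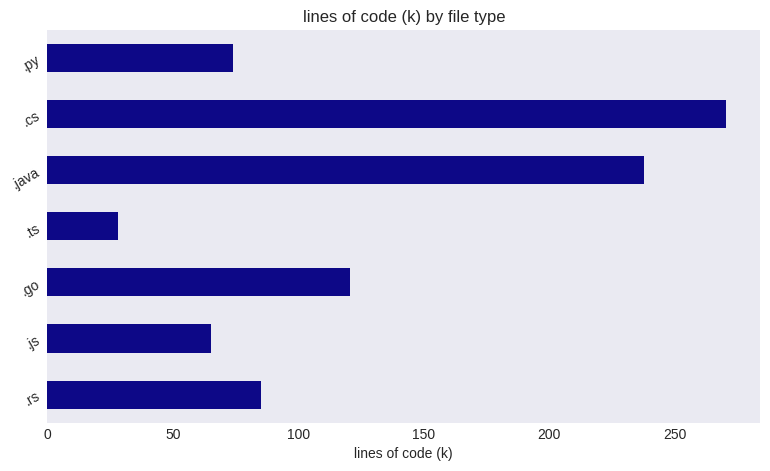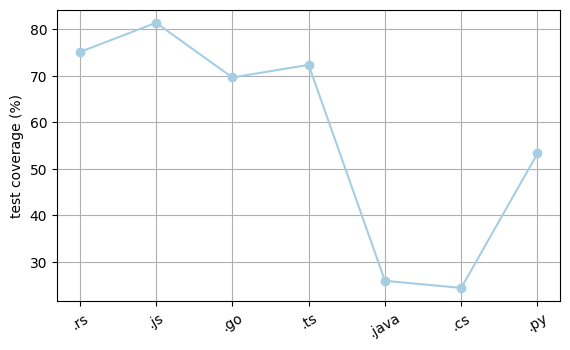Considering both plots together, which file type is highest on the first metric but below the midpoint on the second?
.cs

Chart 2 median test coverage (%) ≈ 70; below-median file types: .java, .cs, .py. Among those, .cs has the highest lines of code (k) (≈ 275).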